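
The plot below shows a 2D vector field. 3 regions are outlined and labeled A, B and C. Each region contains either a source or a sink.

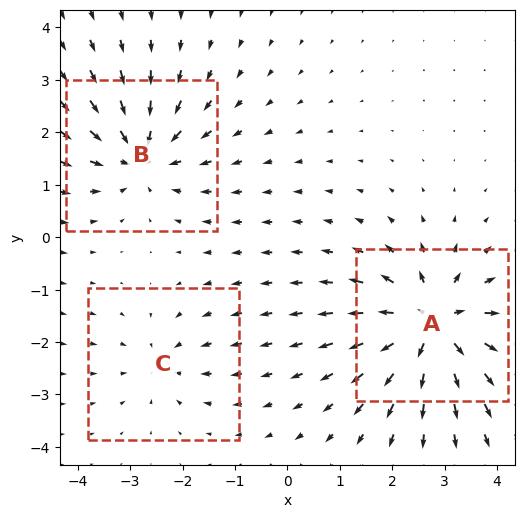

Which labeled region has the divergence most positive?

A

Divergence at each region's feature centre — A: about +5, B: about -4, C: about -2. Region A is most positive.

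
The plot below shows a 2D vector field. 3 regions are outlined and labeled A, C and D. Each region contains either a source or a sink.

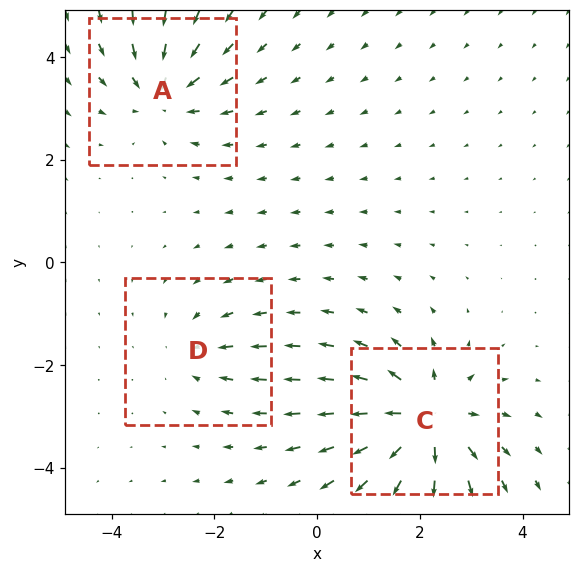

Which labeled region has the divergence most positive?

C

Divergence at each region's feature centre — A: about -4, C: about +5, D: about -2. Region C is most positive.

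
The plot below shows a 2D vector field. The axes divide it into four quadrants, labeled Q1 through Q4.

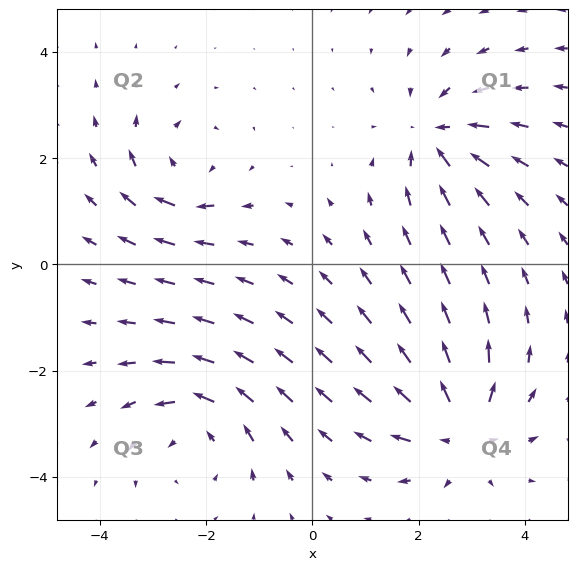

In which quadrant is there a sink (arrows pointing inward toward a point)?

The sink sits at approximately (2.3, 2.4), which lies in quadrant Q1. The divergence there is about -5, negative as expected for a sink.

Q1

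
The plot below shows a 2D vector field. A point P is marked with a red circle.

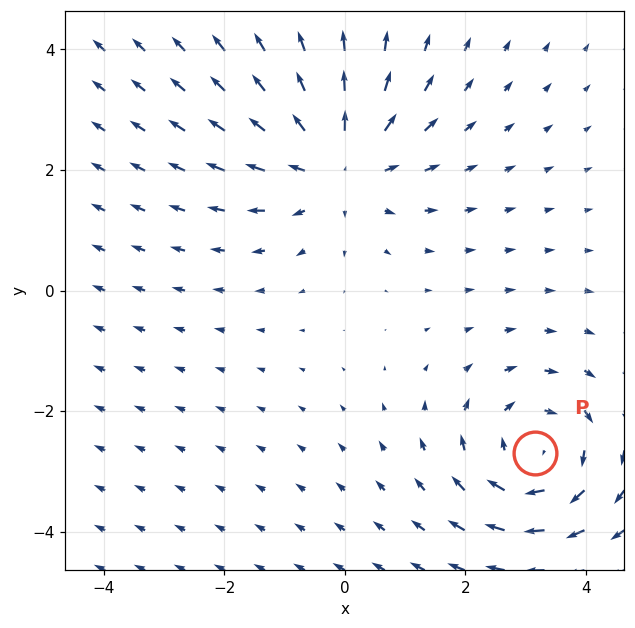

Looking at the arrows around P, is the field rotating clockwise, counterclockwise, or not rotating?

clockwise

Near P at (3.2, -2.7) the arrows circulate clockwise. The curl (z-component) there is about -4; negative curl means clockwise rotation.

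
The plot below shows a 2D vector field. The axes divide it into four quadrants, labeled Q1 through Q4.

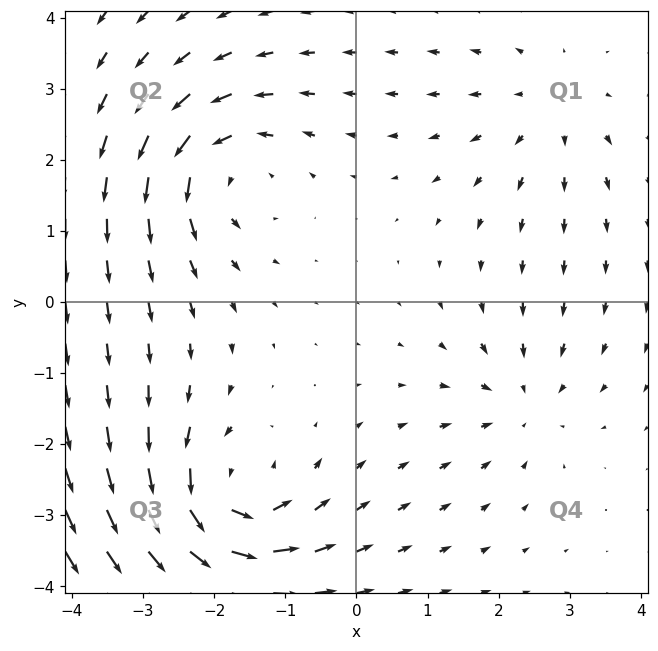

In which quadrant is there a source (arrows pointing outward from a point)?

Q1

The source sits at approximately (2.7, 2.7), which lies in quadrant Q1. The divergence there is about +2, positive as expected for a source.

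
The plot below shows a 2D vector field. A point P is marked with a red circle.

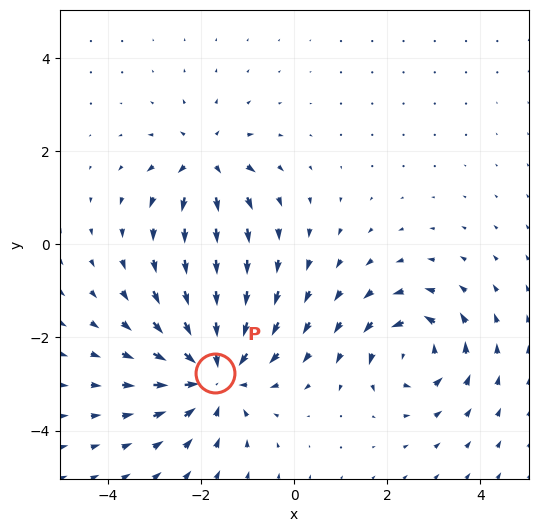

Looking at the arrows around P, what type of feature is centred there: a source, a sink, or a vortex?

sink

At P (-1.7, -2.8) the arrows converge inward. Divergence about -4, curl ≈0 — negative divergence with near-zero curl is a sink.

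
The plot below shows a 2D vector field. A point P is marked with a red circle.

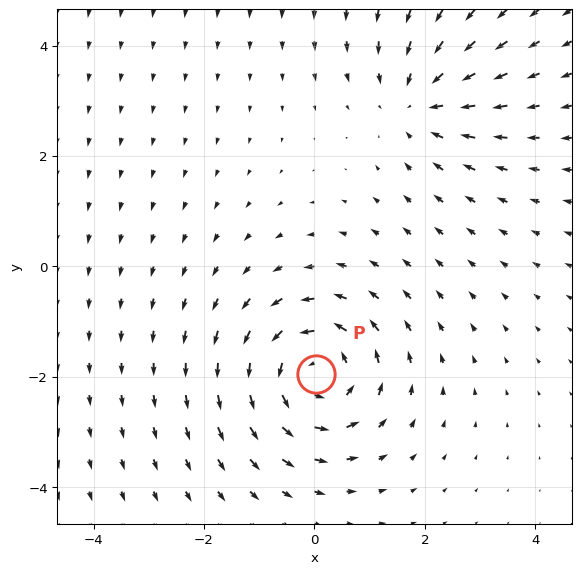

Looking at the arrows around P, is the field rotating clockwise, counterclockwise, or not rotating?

Near P at (0.0, -2.0) the arrows circulate counterclockwise. The curl (z-component) there is about +4; positive curl means counterclockwise rotation.

counterclockwise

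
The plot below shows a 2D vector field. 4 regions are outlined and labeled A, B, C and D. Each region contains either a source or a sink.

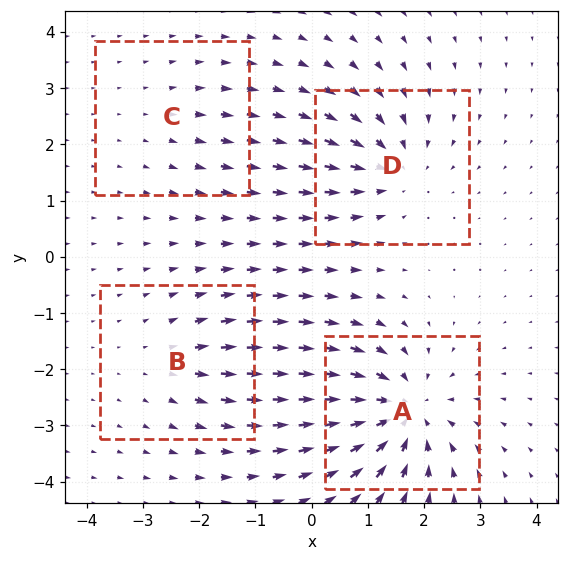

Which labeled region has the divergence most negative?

Divergence at each region's feature centre — A: about -7, B: about +3, C: about +2, D: about -5. Region A is most negative.

A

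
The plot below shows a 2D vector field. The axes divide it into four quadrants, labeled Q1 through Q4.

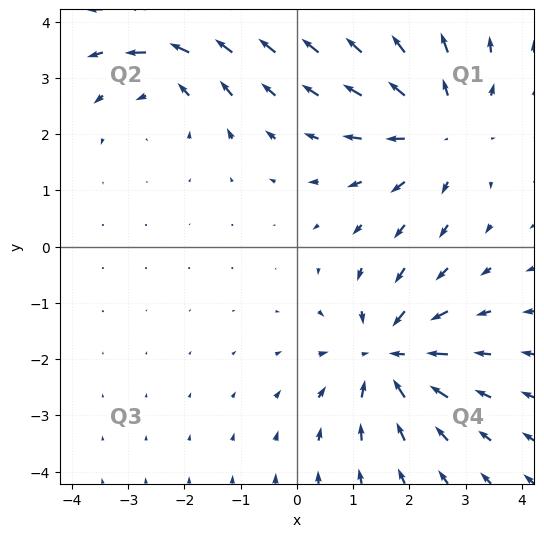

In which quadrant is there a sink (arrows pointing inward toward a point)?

Q4

The sink sits at approximately (1.6, -1.9), which lies in quadrant Q4. The divergence there is about -5, negative as expected for a sink.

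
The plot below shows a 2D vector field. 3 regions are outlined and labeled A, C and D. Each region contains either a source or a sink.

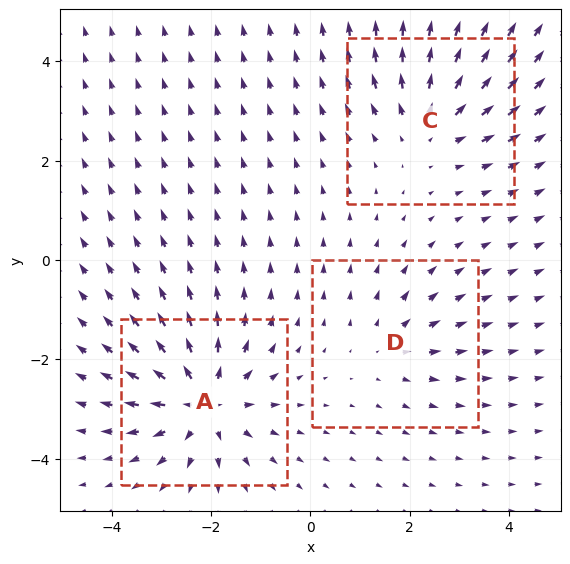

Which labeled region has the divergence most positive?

Divergence at each region's feature centre — A: about +5, C: about +3, D: about +2. Region A is most positive.

A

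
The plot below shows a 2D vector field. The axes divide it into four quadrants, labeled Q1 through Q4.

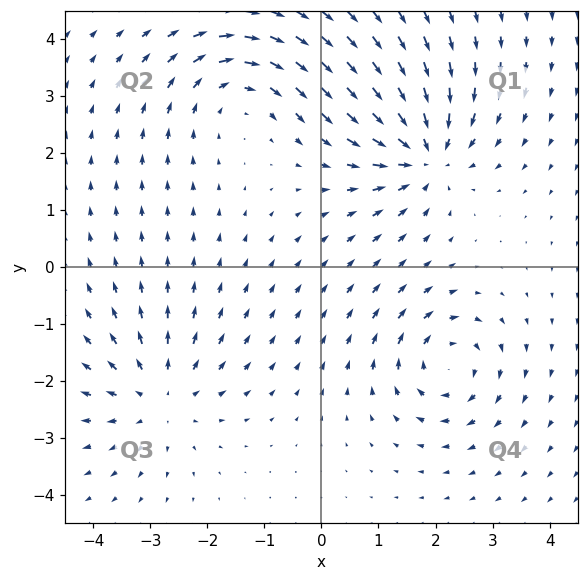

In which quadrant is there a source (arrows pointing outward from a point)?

The source sits at approximately (-2.8, -2.3), which lies in quadrant Q3. The divergence there is about +3, positive as expected for a source.

Q3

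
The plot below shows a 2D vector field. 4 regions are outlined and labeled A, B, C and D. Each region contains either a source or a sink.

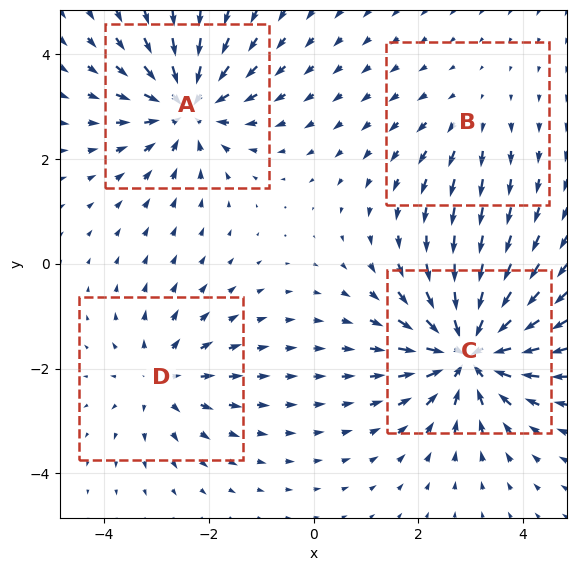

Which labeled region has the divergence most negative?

C

Divergence at each region's feature centre — A: about -6, B: about +2, C: about -8, D: about +4. Region C is most negative.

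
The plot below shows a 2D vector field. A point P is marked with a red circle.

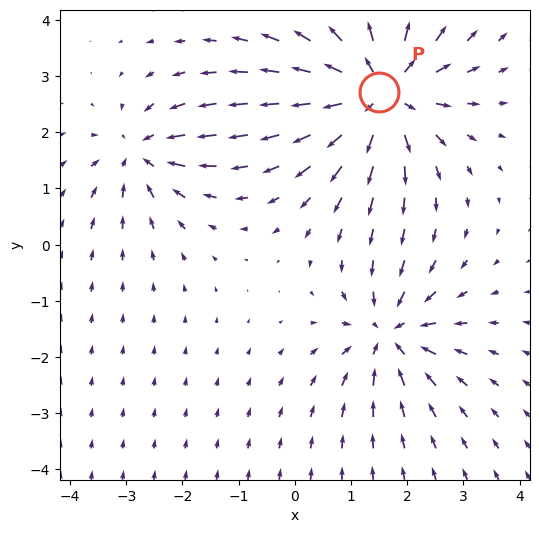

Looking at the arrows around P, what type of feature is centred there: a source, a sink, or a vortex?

source

At P (1.5, 2.7) the arrows spread outward. Divergence about +6, curl ≈0 — positive divergence with near-zero curl is a source.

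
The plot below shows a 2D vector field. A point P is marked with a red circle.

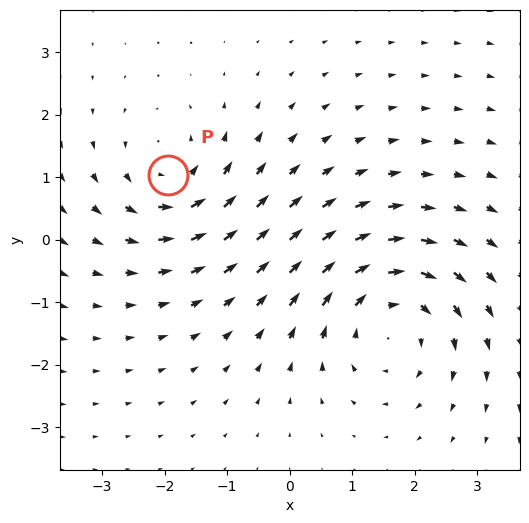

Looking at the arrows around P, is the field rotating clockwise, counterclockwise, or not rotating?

Near P at (-1.9, 1.0) the arrows circulate counterclockwise. The curl (z-component) there is about +3; positive curl means counterclockwise rotation.

counterclockwise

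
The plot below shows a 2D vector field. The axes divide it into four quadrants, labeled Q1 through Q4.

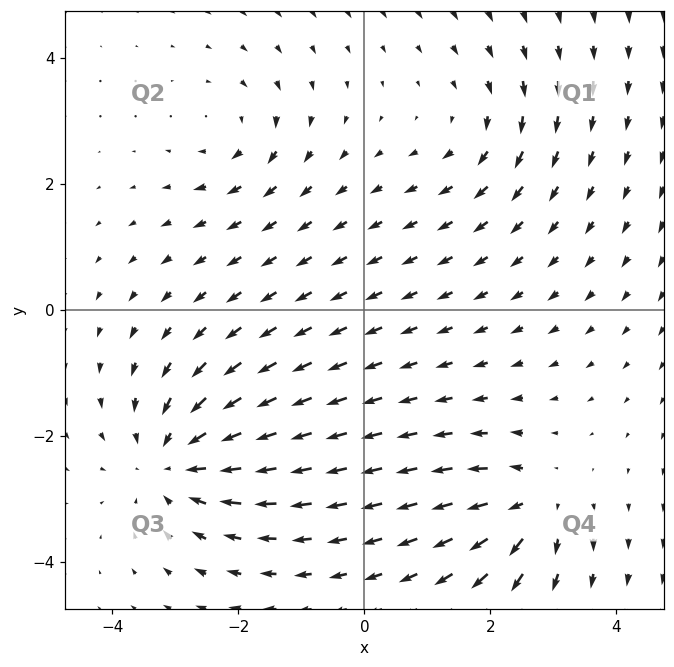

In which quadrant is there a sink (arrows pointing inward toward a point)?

Q3

The sink sits at approximately (-3.0, -2.4), which lies in quadrant Q3. The divergence there is about -4, negative as expected for a sink.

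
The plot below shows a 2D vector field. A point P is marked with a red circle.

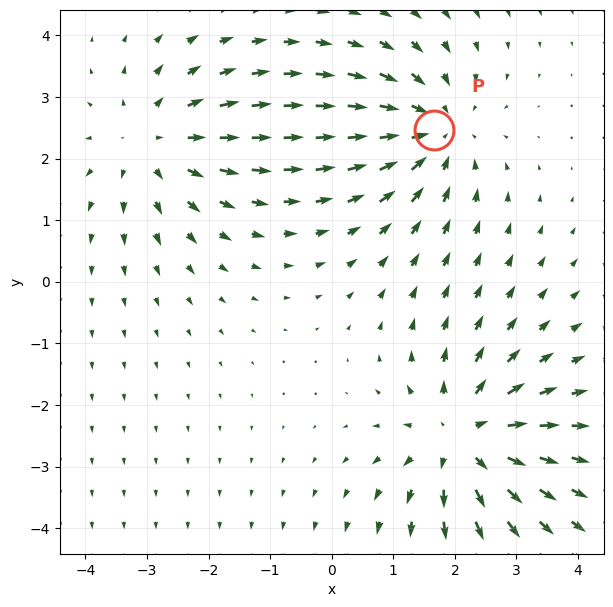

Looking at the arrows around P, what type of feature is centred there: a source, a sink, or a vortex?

sink

At P (1.7, 2.5) the arrows converge inward. Divergence about -4, curl ≈0 — negative divergence with near-zero curl is a sink.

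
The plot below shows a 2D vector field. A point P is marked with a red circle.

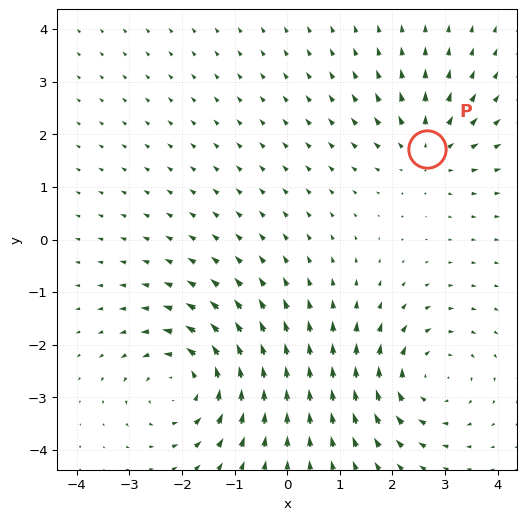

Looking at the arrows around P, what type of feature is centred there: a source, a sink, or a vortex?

source

At P (2.7, 1.7) the arrows spread outward. Divergence about +4, curl ≈0 — positive divergence with near-zero curl is a source.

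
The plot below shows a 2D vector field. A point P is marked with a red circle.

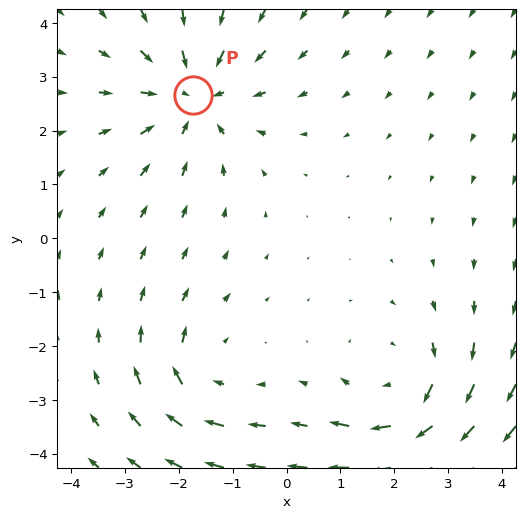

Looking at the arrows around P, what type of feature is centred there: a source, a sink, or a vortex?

At P (-1.7, 2.7) the arrows converge inward. Divergence about -5, curl ≈0 — negative divergence with near-zero curl is a sink.

sink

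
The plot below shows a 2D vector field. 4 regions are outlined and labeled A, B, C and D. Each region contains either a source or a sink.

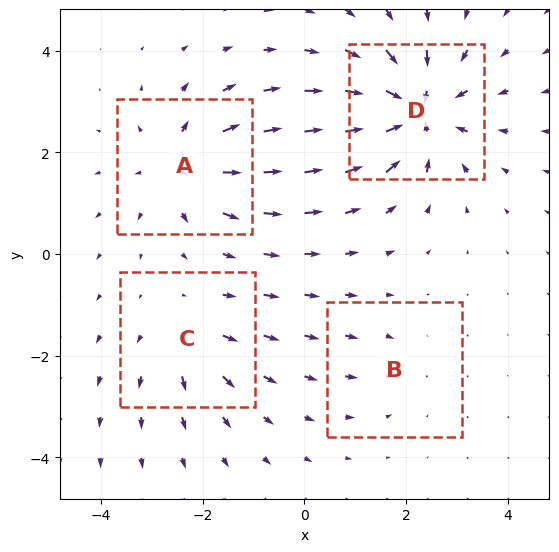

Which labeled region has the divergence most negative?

D

Divergence at each region's feature centre — A: about +5, B: about -2, C: about +3, D: about -7. Region D is most negative.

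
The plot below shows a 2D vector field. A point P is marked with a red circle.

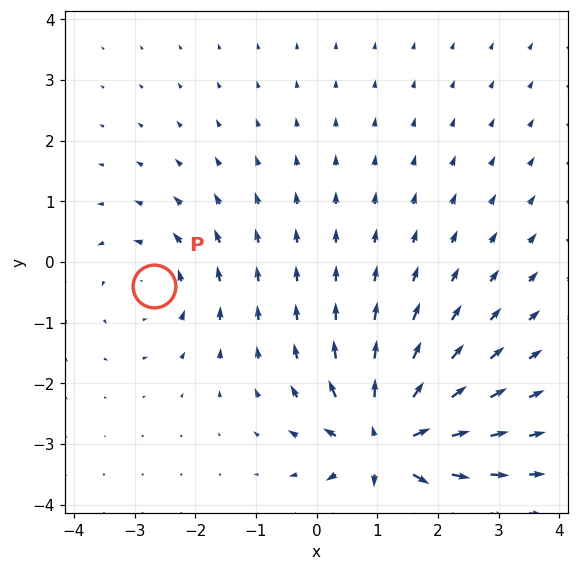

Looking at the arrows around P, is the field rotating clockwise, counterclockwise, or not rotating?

counterclockwise

Near P at (-2.7, -0.4) the arrows circulate counterclockwise. The curl (z-component) there is about +3; positive curl means counterclockwise rotation.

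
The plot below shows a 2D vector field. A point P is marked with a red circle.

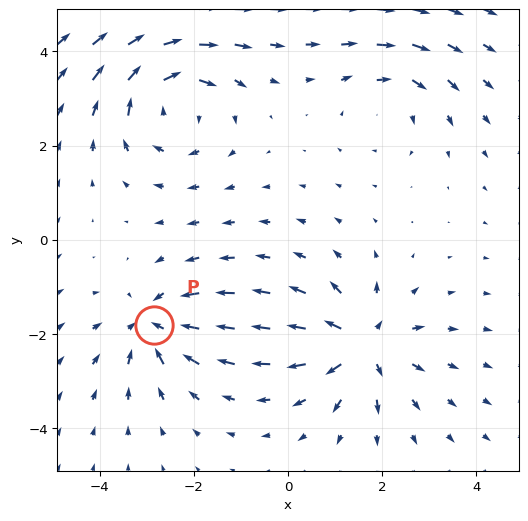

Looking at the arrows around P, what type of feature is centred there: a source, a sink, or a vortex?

At P (-2.8, -1.8) the arrows converge inward. Divergence about -5, curl ≈0 — negative divergence with near-zero curl is a sink.

sink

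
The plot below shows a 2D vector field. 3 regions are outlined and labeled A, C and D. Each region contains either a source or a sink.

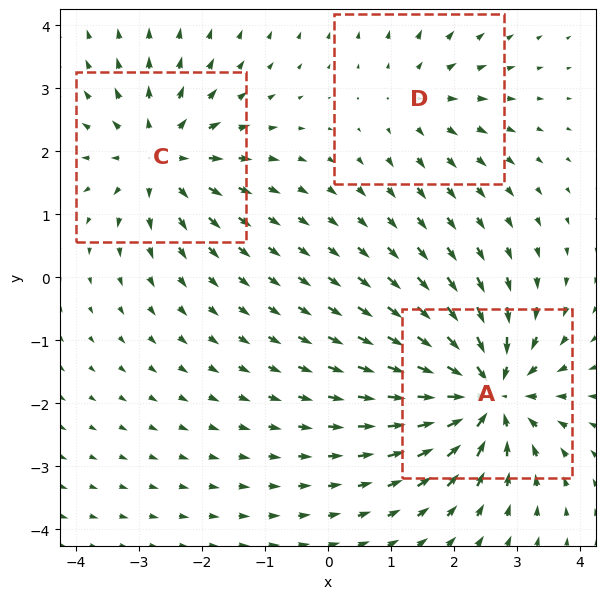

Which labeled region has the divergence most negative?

A

Divergence at each region's feature centre — A: about -5, C: about +4, D: about +2. Region A is most negative.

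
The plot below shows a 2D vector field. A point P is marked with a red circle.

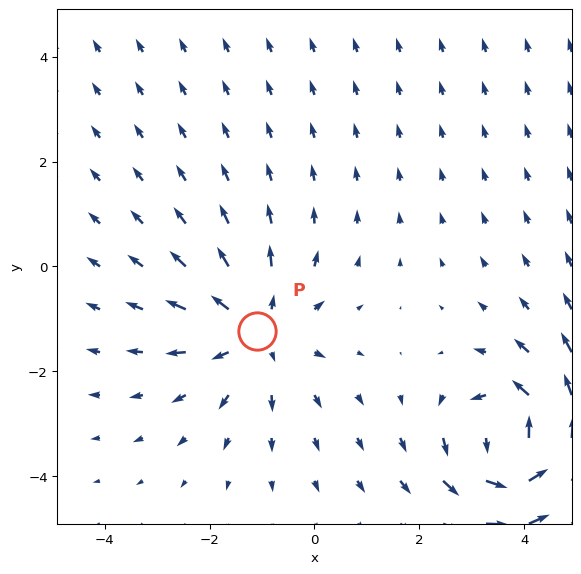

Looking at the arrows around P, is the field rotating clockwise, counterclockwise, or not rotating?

Near P at (-1.1, -1.2) the arrows show no circulation. The curl there is ≈0.

not rotating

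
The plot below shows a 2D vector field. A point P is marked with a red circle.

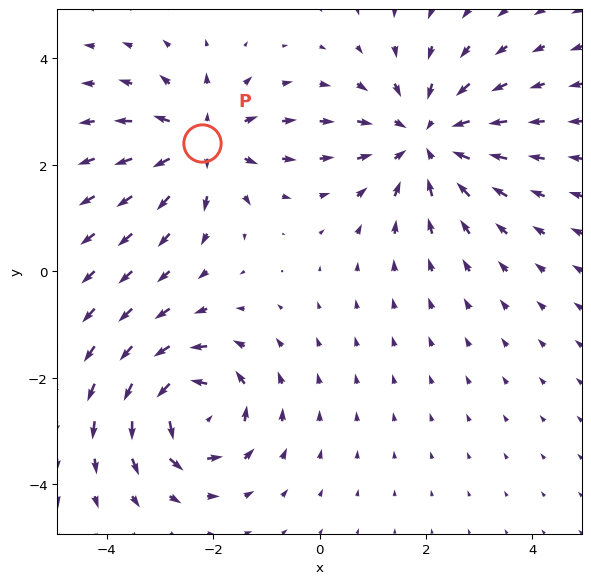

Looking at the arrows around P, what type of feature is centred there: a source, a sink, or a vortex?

source

At P (-2.2, 2.4) the arrows spread outward. Divergence about +3, curl ≈0 — positive divergence with near-zero curl is a source.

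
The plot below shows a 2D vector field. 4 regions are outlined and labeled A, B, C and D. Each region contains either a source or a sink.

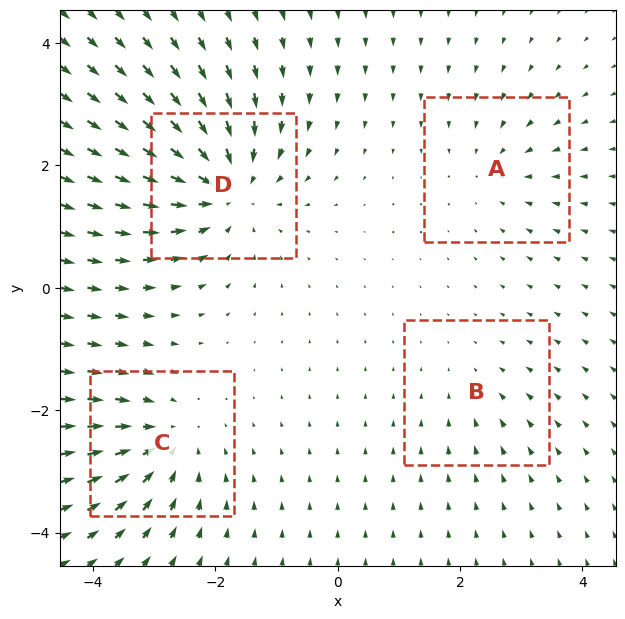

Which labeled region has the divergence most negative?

D

Divergence at each region's feature centre — A: about -3, B: about -2, C: about -5, D: about -7. Region D is most negative.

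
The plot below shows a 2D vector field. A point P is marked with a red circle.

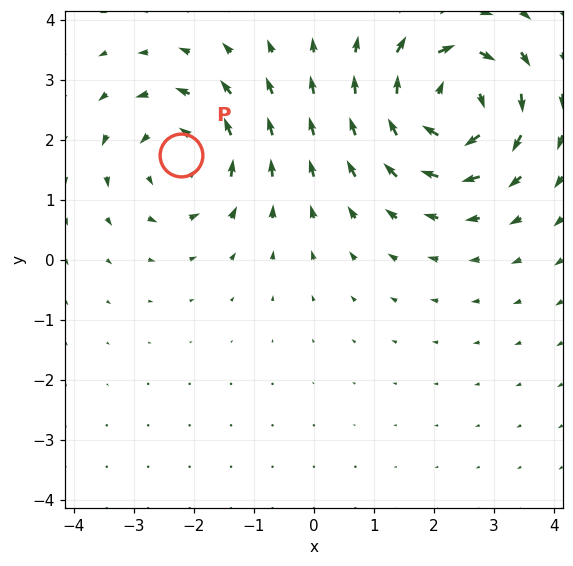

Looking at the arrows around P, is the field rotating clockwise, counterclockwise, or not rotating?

counterclockwise

Near P at (-2.2, 1.7) the arrows circulate counterclockwise. The curl (z-component) there is about +4; positive curl means counterclockwise rotation.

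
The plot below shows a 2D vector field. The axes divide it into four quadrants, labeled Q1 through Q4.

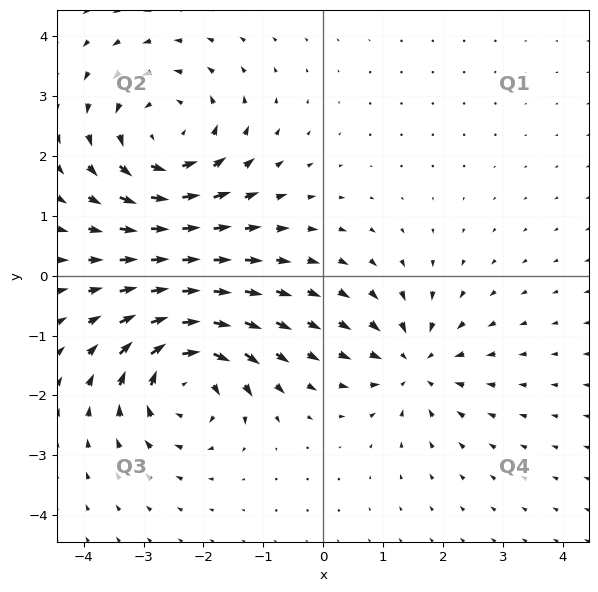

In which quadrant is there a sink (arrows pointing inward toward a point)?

Q4

The sink sits at approximately (1.5, -1.5), which lies in quadrant Q4. The divergence there is about -3, negative as expected for a sink.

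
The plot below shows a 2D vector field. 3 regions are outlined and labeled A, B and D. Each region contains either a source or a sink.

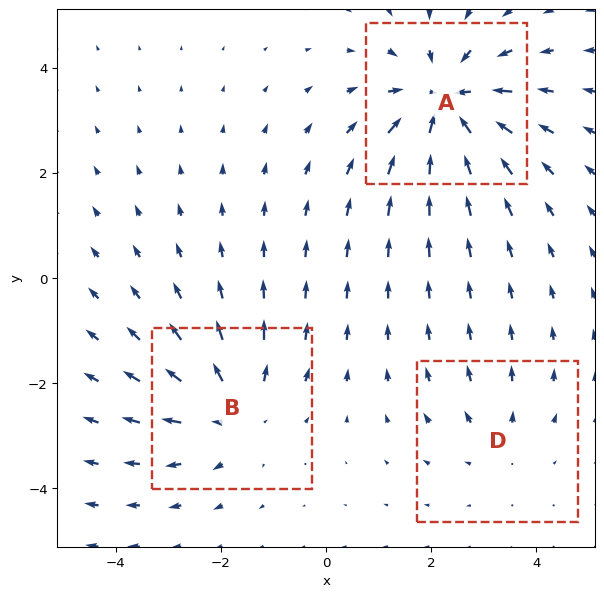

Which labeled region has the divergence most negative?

Divergence at each region's feature centre — A: about -5, B: about +3, D: about +2. Region A is most negative.

A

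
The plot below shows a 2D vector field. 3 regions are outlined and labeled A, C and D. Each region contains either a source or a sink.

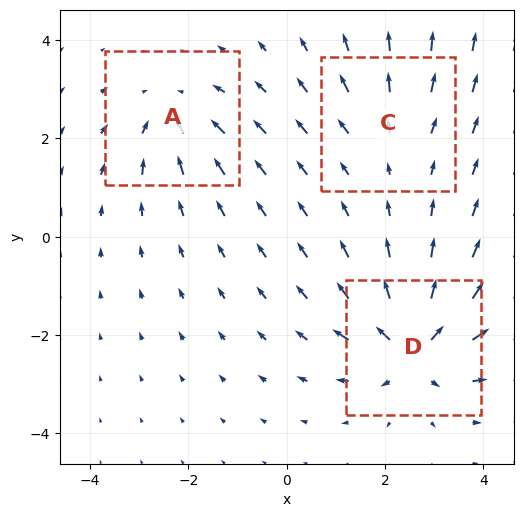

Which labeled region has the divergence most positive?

Divergence at each region's feature centre — A: about -4, C: about +2, D: about +6. Region D is most positive.

D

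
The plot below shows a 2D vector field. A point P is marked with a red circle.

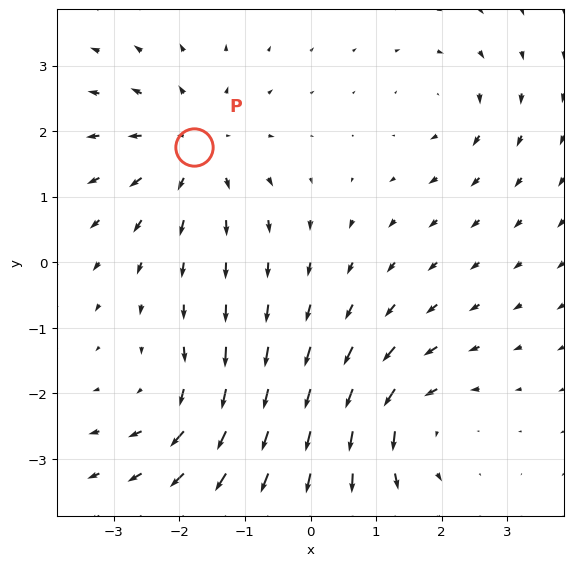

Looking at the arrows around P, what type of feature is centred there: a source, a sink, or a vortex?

At P (-1.8, 1.8) the arrows spread outward. Divergence about +5, curl ≈0 — positive divergence with near-zero curl is a source.

source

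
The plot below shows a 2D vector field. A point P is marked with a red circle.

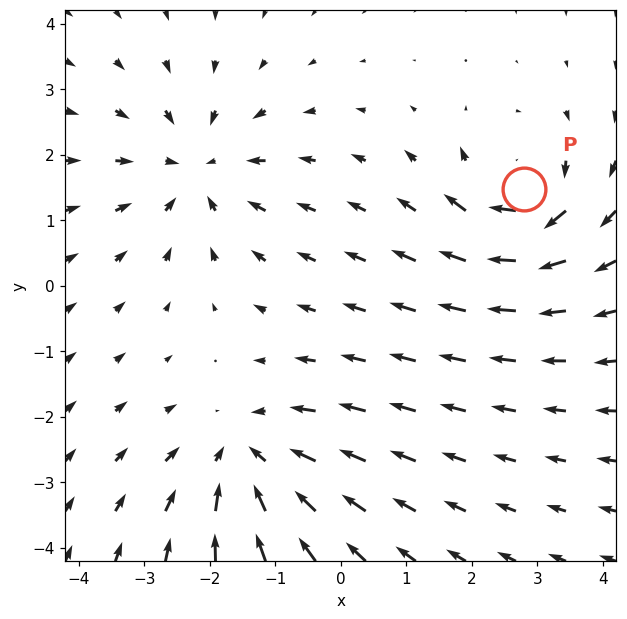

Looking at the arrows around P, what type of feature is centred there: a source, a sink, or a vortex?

vortex

At P (2.8, 1.5) the arrows circulate clockwise. Divergence ≈0, curl about -6 — near-zero divergence with nonzero curl is a vortex.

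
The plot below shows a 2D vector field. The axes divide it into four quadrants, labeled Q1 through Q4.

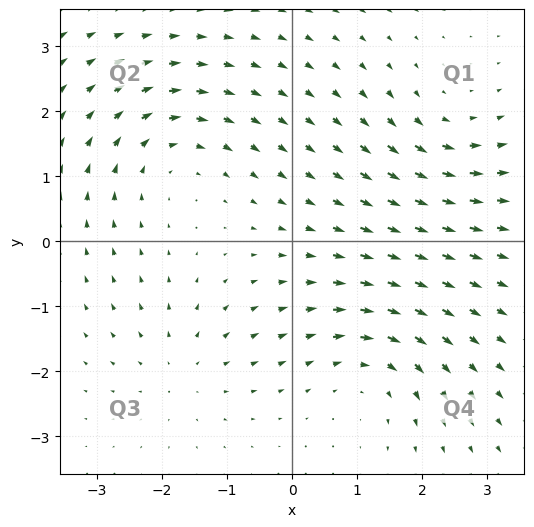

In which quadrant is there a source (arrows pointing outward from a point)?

The source sits at approximately (-1.7, -2.0), which lies in quadrant Q3. The divergence there is about +2, positive as expected for a source.

Q3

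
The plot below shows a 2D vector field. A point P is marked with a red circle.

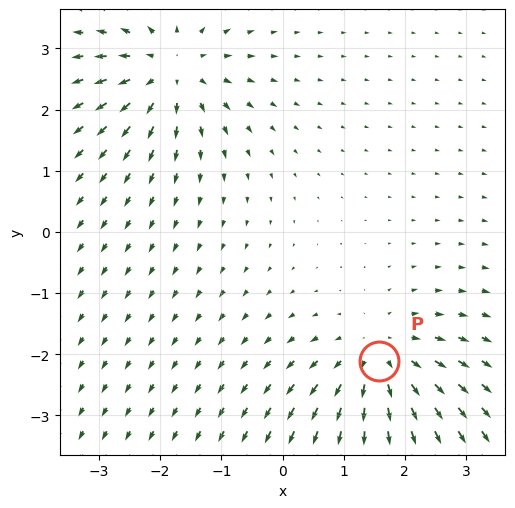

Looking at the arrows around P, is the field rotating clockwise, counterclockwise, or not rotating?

Near P at (1.6, -2.1) the arrows show no circulation. The curl there is ≈0.

not rotating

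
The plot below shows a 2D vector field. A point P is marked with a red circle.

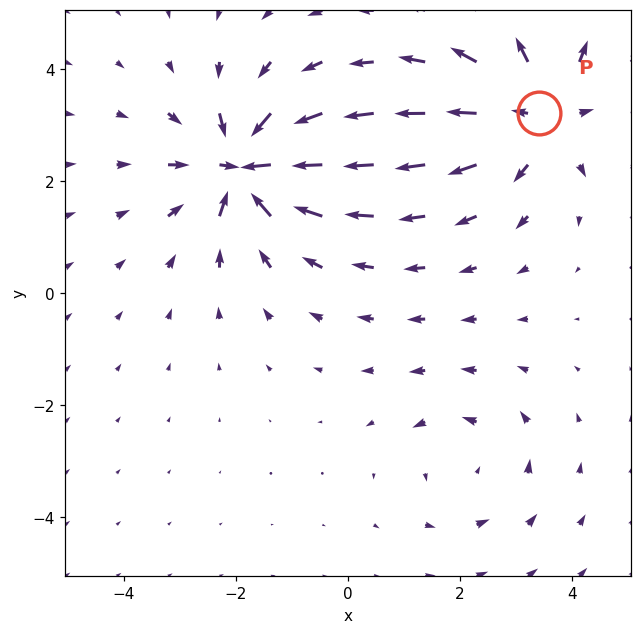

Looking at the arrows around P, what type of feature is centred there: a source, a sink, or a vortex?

source

At P (3.4, 3.2) the arrows spread outward. Divergence about +4, curl ≈0 — positive divergence with near-zero curl is a source.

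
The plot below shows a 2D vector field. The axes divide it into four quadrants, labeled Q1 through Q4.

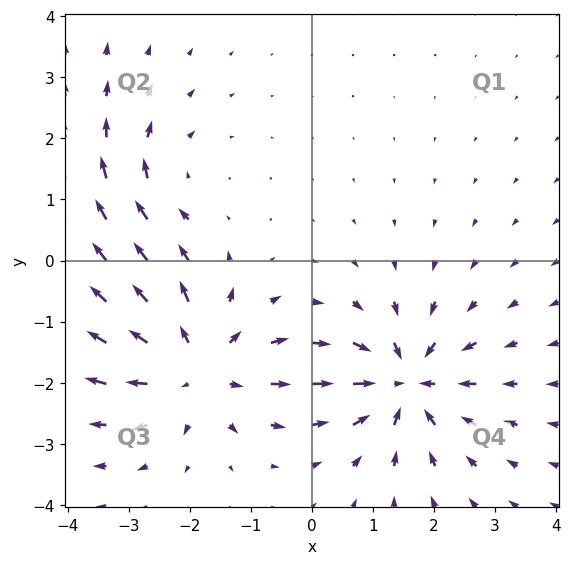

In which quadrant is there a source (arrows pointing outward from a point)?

The source sits at approximately (-1.9, -1.7), which lies in quadrant Q3. The divergence there is about +5, positive as expected for a source.

Q3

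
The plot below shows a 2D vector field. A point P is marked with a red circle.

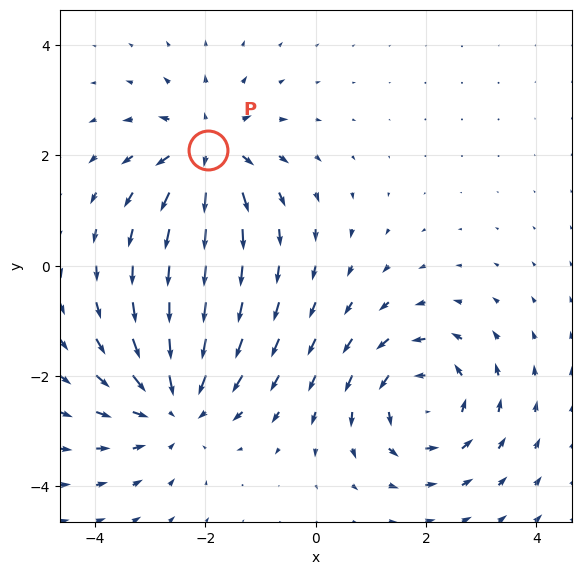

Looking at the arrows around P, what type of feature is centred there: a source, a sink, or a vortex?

source

At P (-2.0, 2.1) the arrows spread outward. Divergence about +5, curl ≈0 — positive divergence with near-zero curl is a source.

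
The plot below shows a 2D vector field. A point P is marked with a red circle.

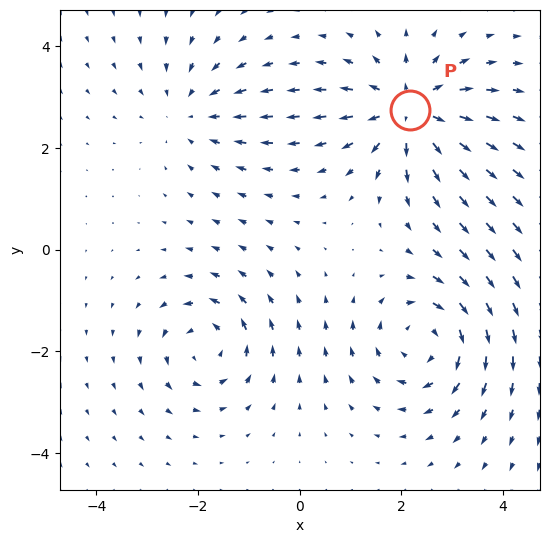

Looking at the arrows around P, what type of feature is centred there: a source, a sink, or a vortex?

source

At P (2.2, 2.7) the arrows spread outward. Divergence about +5, curl ≈0 — positive divergence with near-zero curl is a source.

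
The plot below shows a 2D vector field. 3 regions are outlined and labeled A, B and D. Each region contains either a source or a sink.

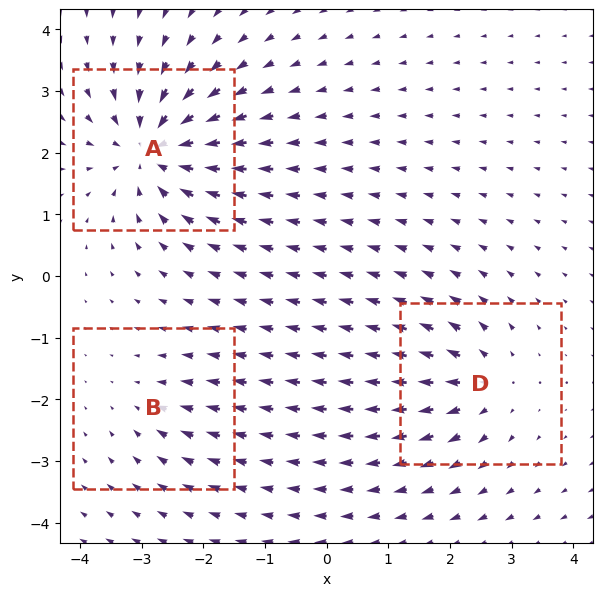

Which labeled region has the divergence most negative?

Divergence at each region's feature centre — A: about -6, B: about -2, D: about +4. Region A is most negative.

A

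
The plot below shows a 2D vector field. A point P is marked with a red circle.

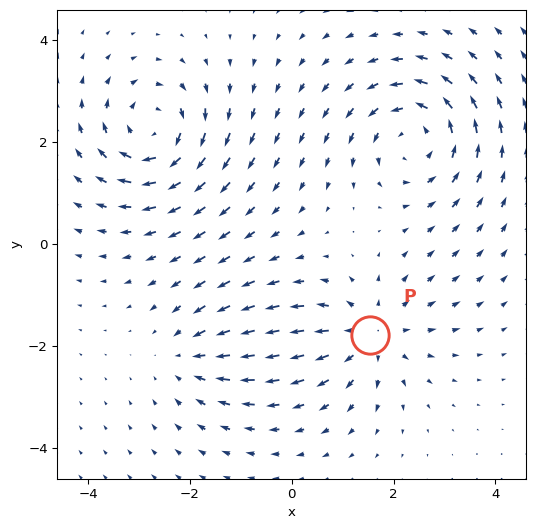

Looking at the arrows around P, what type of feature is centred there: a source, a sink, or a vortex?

At P (1.5, -1.8) the arrows spread outward. Divergence about +4, curl ≈0 — positive divergence with near-zero curl is a source.

source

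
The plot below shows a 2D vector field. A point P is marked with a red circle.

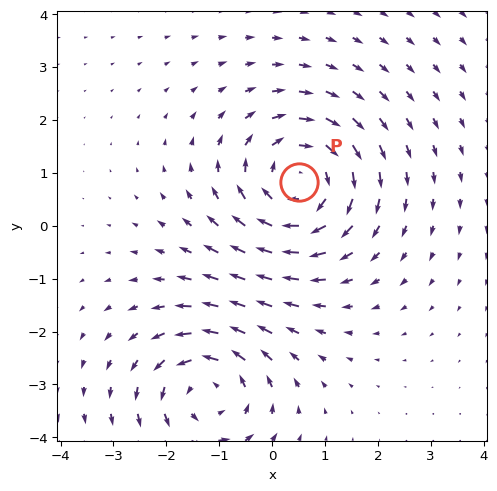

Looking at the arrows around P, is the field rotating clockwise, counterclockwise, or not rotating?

Near P at (0.5, 0.8) the arrows circulate clockwise. The curl (z-component) there is about -4; negative curl means clockwise rotation.

clockwise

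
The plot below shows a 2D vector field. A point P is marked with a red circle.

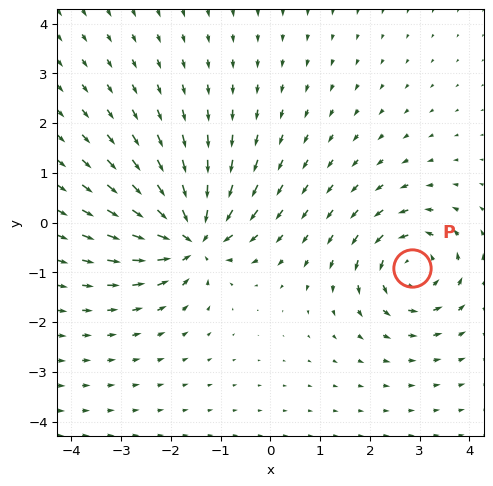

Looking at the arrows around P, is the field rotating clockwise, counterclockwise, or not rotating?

counterclockwise

Near P at (2.9, -0.9) the arrows circulate counterclockwise. The curl (z-component) there is about +5; positive curl means counterclockwise rotation.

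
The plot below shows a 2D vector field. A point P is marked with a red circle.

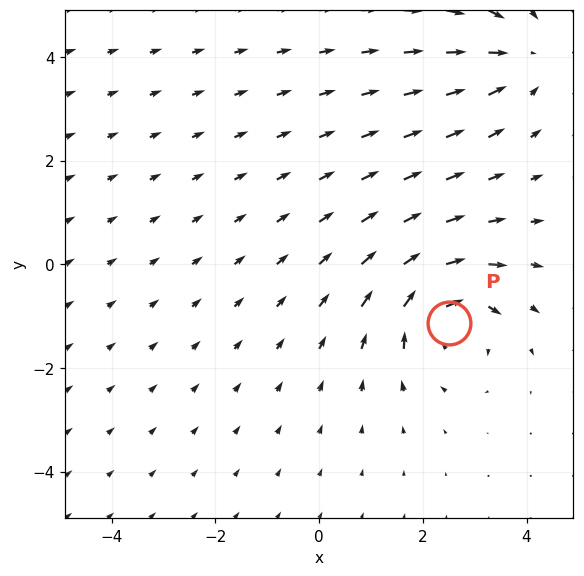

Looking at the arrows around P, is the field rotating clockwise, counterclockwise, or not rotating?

Near P at (2.5, -1.1) the arrows circulate clockwise. The curl (z-component) there is about -6; negative curl means clockwise rotation.

clockwise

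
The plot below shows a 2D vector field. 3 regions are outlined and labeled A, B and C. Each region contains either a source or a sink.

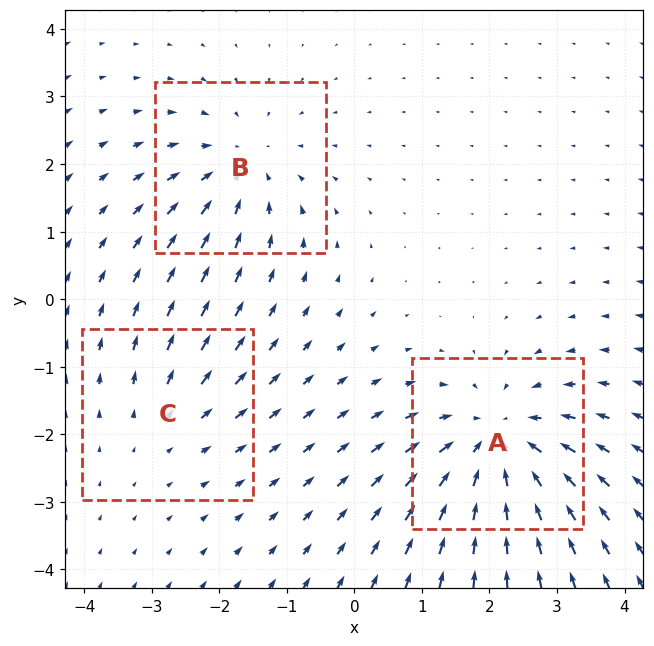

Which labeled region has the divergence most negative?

A

Divergence at each region's feature centre — A: about -5, B: about -3, C: about +2. Region A is most negative.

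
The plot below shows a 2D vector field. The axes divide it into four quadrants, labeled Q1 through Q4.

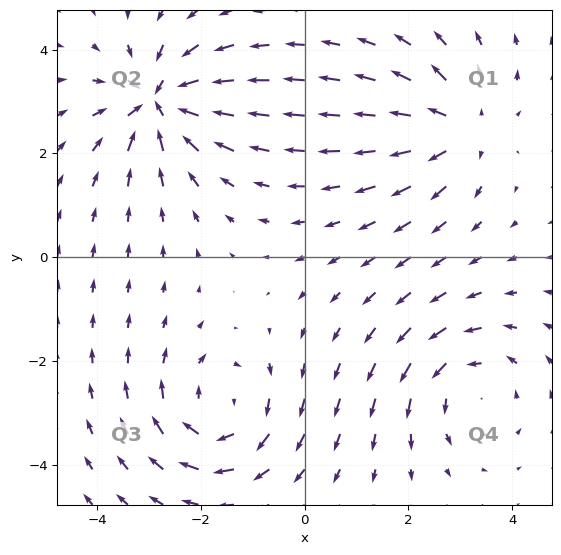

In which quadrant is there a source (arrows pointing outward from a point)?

The source sits at approximately (3.0, 2.5), which lies in quadrant Q1. The divergence there is about +3, positive as expected for a source.

Q1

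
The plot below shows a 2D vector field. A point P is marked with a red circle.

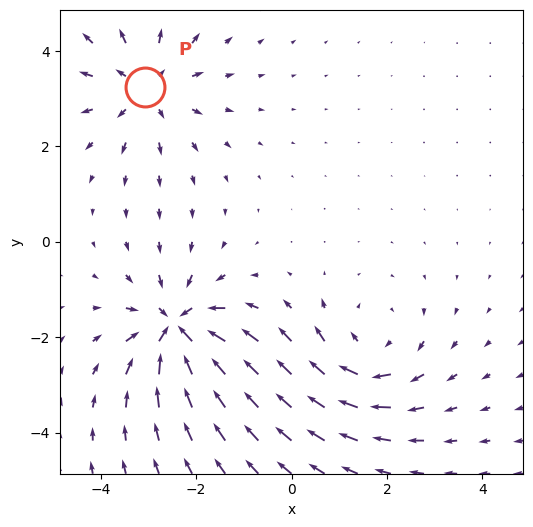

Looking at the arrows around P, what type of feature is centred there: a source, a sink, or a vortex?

At P (-3.1, 3.2) the arrows spread outward. Divergence about +4, curl ≈0 — positive divergence with near-zero curl is a source.

source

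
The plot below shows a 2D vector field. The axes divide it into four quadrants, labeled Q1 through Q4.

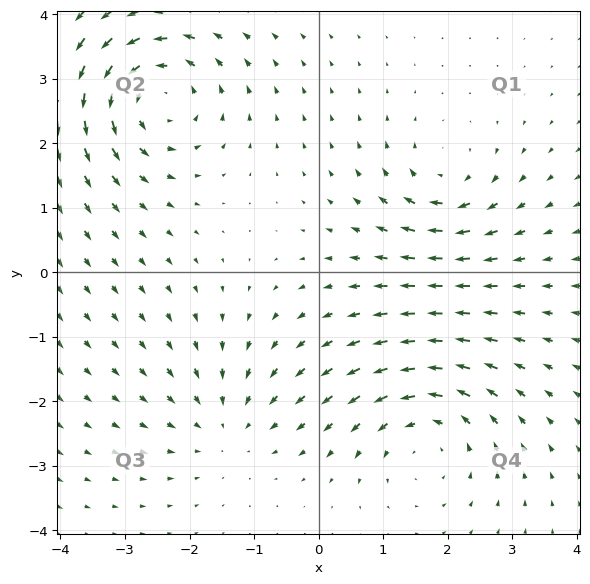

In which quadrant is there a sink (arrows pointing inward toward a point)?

Q3

The sink sits at approximately (-1.4, -2.3), which lies in quadrant Q3. The divergence there is about -3, negative as expected for a sink.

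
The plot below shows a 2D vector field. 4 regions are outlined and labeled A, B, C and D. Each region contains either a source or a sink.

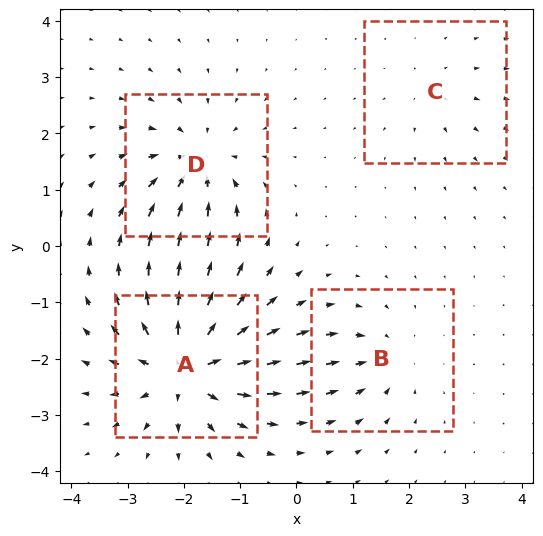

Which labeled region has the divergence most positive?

A

Divergence at each region's feature centre — A: about +8, B: about -4, C: about +2, D: about -6. Region A is most positive.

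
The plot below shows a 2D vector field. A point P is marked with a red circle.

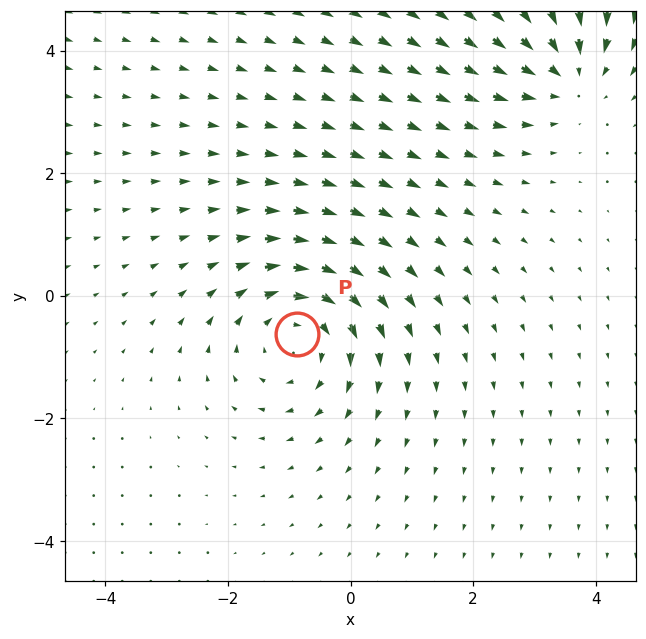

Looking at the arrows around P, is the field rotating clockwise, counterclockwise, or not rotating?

clockwise

Near P at (-0.9, -0.6) the arrows circulate clockwise. The curl (z-component) there is about -4; negative curl means clockwise rotation.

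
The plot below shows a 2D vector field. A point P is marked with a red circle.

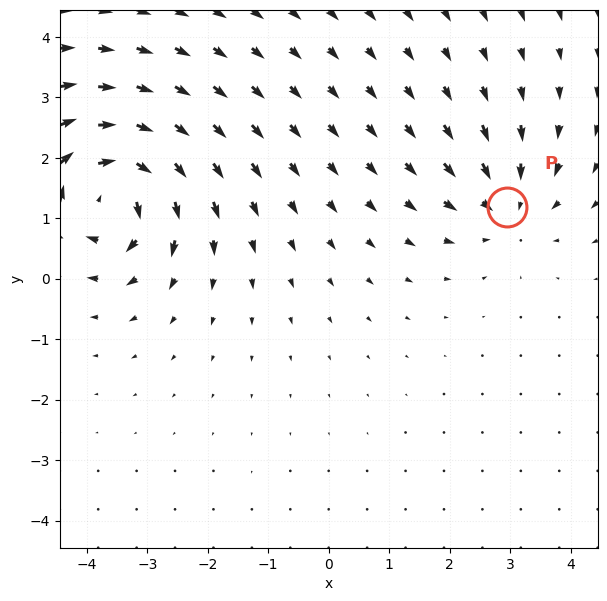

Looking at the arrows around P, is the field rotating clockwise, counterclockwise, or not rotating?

Near P at (2.9, 1.2) the arrows show no circulation. The curl there is ≈0.

not rotating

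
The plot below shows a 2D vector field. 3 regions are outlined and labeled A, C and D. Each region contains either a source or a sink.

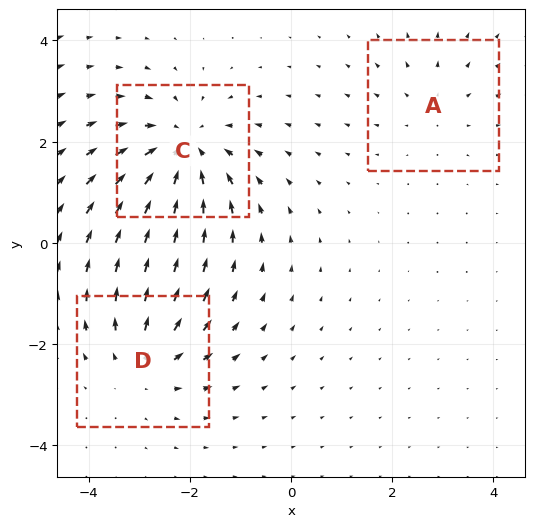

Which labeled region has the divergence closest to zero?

A

Divergence at each region's feature centre — A: about +2, C: about -4, D: about +3. Region A is closest to zero.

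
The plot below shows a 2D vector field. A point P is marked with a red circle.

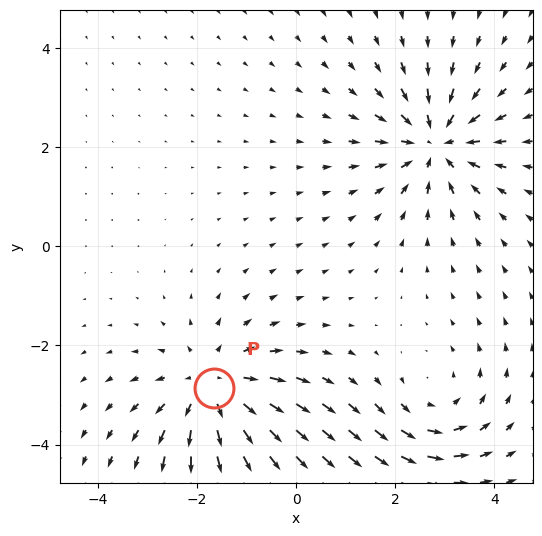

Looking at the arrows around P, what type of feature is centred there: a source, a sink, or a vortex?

source

At P (-1.7, -2.9) the arrows spread outward. Divergence about +4, curl ≈0 — positive divergence with near-zero curl is a source.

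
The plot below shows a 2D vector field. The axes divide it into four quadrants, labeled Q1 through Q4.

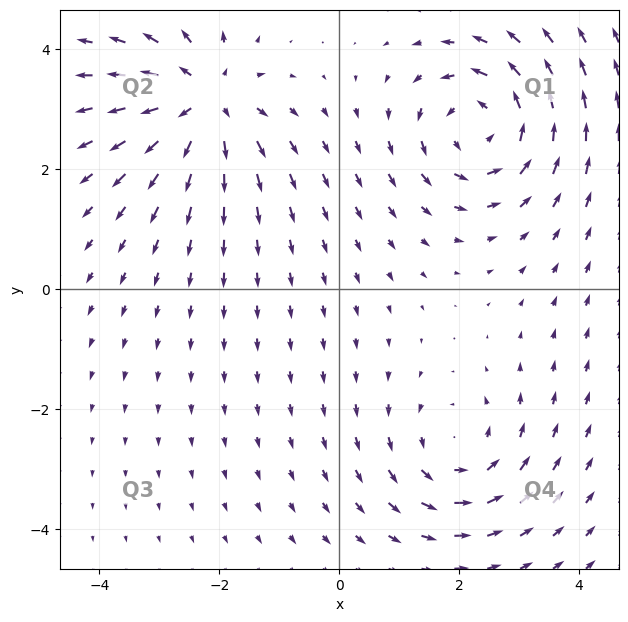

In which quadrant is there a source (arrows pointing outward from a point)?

The source sits at approximately (-2.2, 3.1), which lies in quadrant Q2. The divergence there is about +5, positive as expected for a source.

Q2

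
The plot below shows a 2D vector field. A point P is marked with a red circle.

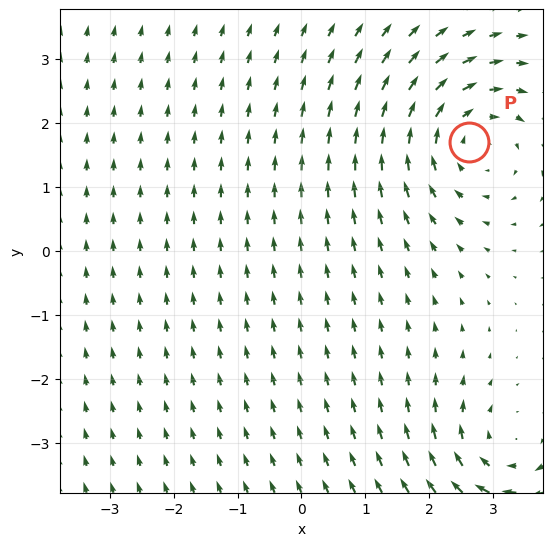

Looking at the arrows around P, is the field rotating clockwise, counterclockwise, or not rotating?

Near P at (2.6, 1.7) the arrows circulate clockwise. The curl (z-component) there is about -3; negative curl means clockwise rotation.

clockwise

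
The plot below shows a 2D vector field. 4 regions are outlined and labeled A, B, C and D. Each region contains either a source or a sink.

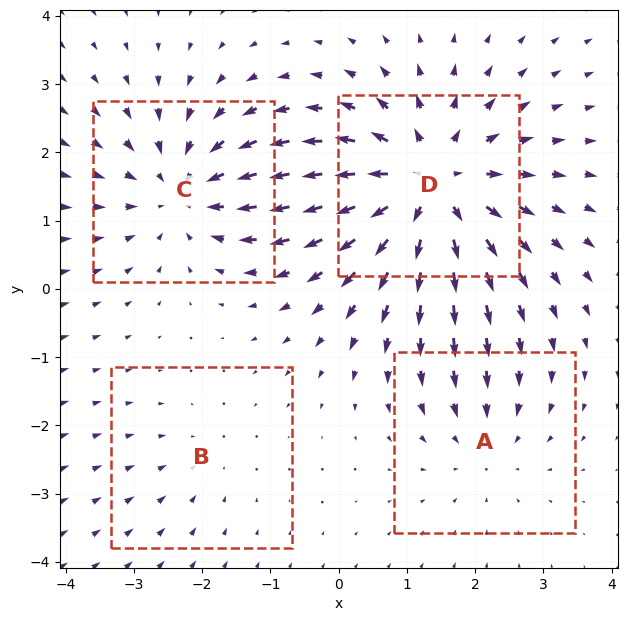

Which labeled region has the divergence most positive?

D

Divergence at each region's feature centre — A: about -3, B: about -2, C: about -4, D: about +6. Region D is most positive.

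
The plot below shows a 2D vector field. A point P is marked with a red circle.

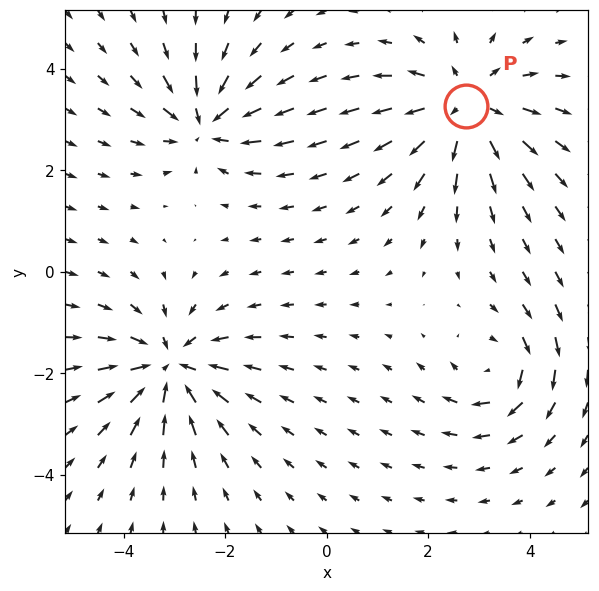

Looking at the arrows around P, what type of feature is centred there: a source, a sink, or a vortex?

At P (2.7, 3.3) the arrows spread outward. Divergence about +4, curl ≈0 — positive divergence with near-zero curl is a source.

source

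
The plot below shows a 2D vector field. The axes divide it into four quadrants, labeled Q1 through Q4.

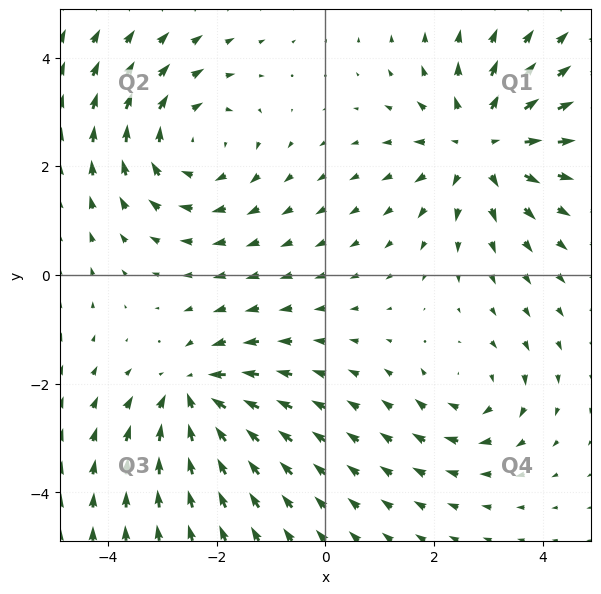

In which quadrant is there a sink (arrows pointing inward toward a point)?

Q3

The sink sits at approximately (-2.4, -2.2), which lies in quadrant Q3. The divergence there is about -5, negative as expected for a sink.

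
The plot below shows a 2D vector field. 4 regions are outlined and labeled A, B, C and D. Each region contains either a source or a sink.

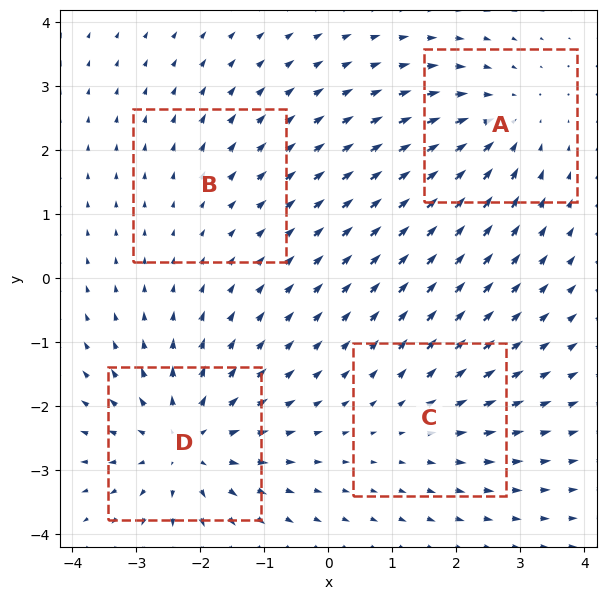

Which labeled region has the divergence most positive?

Divergence at each region's feature centre — A: about -4, B: about +2, C: about +3, D: about +6. Region D is most positive.

D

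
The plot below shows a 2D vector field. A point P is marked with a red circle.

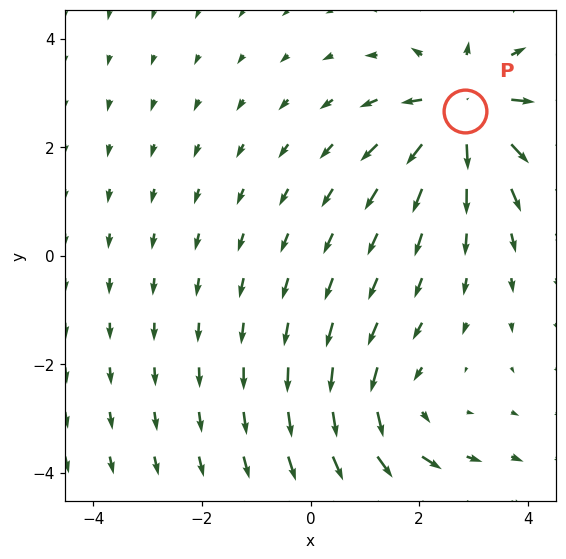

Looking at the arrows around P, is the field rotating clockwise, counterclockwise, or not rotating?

not rotating

Near P at (2.8, 2.7) the arrows show no circulation. The curl there is ≈0.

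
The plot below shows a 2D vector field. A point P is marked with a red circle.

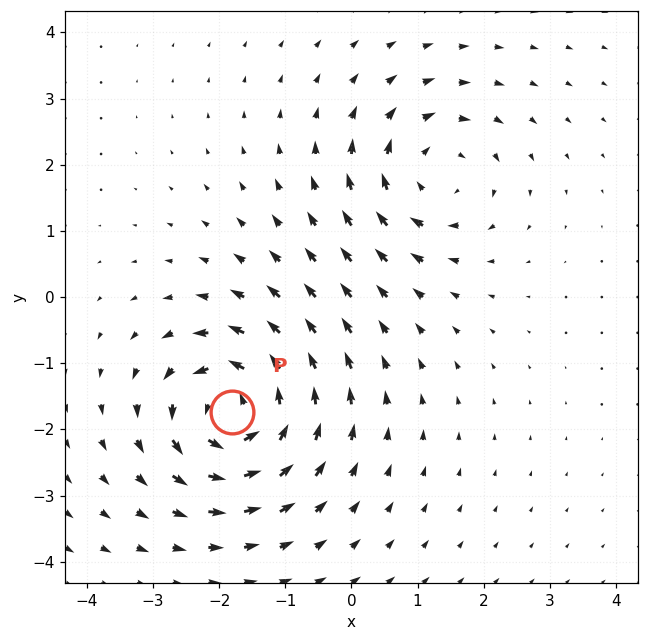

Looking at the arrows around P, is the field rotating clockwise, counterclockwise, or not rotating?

counterclockwise

Near P at (-1.8, -1.7) the arrows circulate counterclockwise. The curl (z-component) there is about +7; positive curl means counterclockwise rotation.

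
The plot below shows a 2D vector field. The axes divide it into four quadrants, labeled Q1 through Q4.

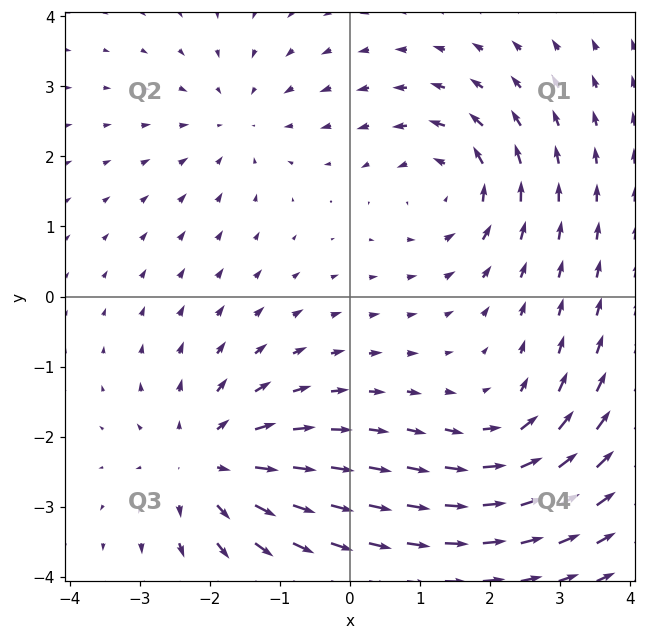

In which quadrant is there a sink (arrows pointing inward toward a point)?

The sink sits at approximately (-1.6, 2.5), which lies in quadrant Q2. The divergence there is about -2, negative as expected for a sink.

Q2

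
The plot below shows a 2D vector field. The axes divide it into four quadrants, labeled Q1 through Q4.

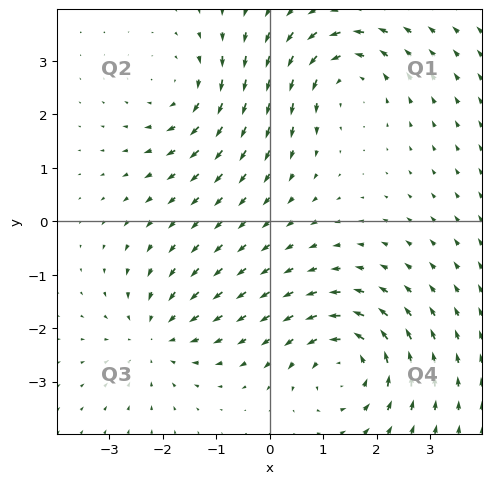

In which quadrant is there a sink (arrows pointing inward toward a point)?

Q3

The sink sits at approximately (-2.1, -2.1), which lies in quadrant Q3. The divergence there is about -3, negative as expected for a sink.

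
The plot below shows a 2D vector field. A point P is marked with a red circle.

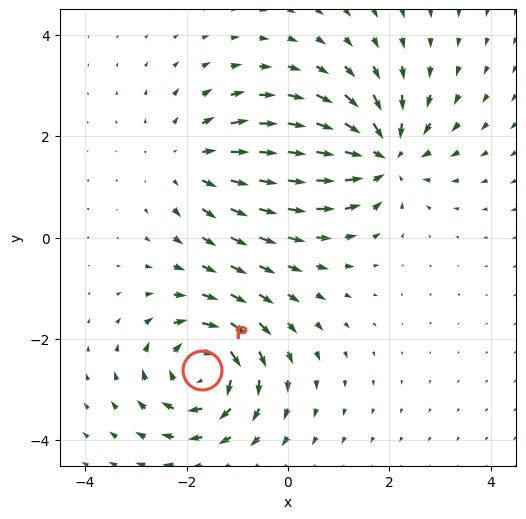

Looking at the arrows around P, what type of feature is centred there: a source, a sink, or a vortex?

vortex

At P (-1.7, -2.6) the arrows circulate clockwise. Divergence ≈0, curl about -5 — near-zero divergence with nonzero curl is a vortex.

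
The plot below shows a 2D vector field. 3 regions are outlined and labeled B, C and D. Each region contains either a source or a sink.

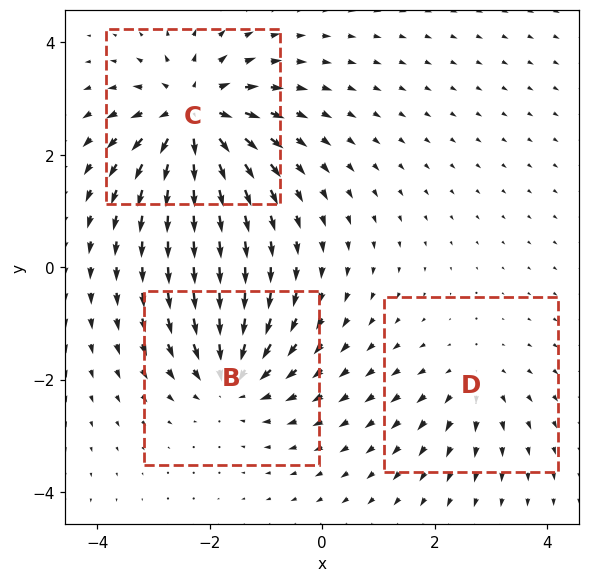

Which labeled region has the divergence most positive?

Divergence at each region's feature centre — B: about -4, C: about +6, D: about +2. Region C is most positive.

C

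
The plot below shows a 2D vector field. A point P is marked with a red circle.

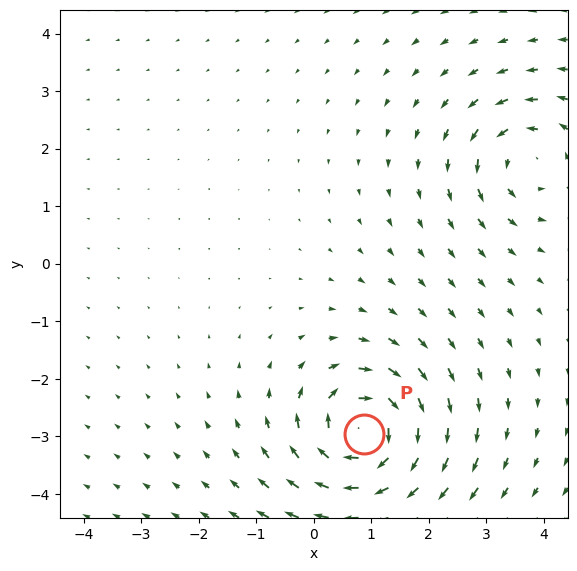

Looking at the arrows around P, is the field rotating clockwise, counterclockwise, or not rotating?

clockwise

Near P at (0.9, -3.0) the arrows circulate clockwise. The curl (z-component) there is about -7; negative curl means clockwise rotation.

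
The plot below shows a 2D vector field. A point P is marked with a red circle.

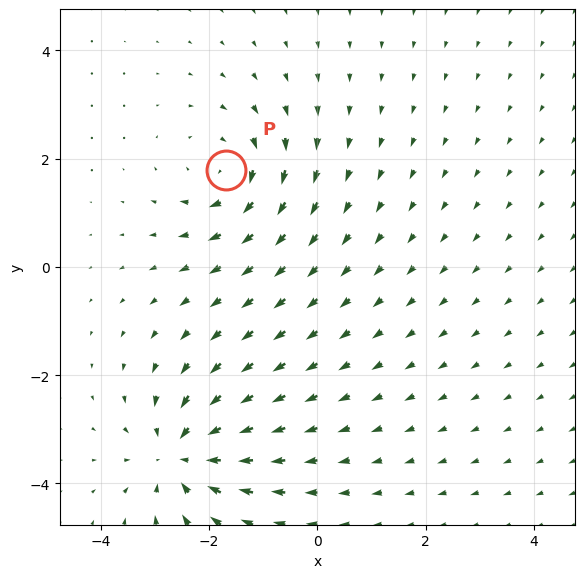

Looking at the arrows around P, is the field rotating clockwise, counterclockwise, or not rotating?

Near P at (-1.7, 1.8) the arrows circulate clockwise. The curl (z-component) there is about -4; negative curl means clockwise rotation.

clockwise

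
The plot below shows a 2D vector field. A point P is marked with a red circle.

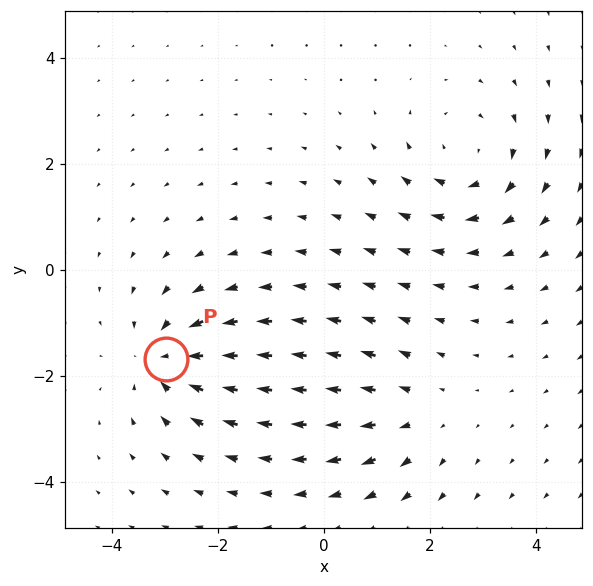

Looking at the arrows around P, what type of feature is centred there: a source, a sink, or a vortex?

At P (-3.0, -1.7) the arrows converge inward. Divergence about -5, curl ≈0 — negative divergence with near-zero curl is a sink.

sink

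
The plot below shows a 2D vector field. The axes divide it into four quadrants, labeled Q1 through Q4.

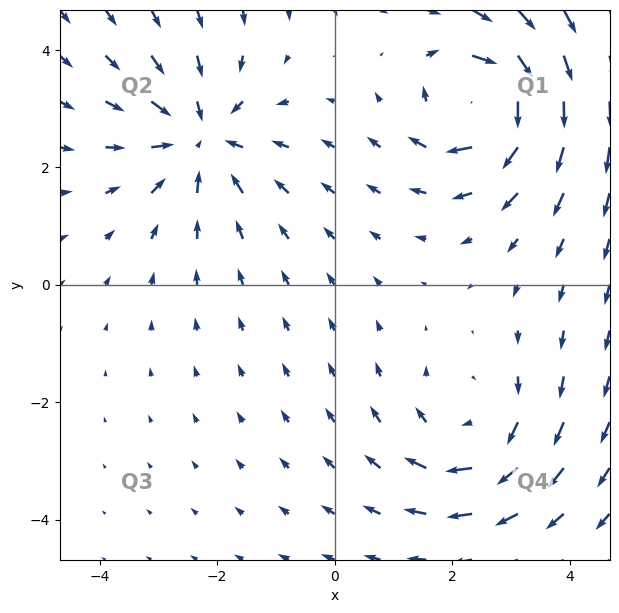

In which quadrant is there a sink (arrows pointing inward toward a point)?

Q2

The sink sits at approximately (-2.3, 2.5), which lies in quadrant Q2. The divergence there is about -4, negative as expected for a sink.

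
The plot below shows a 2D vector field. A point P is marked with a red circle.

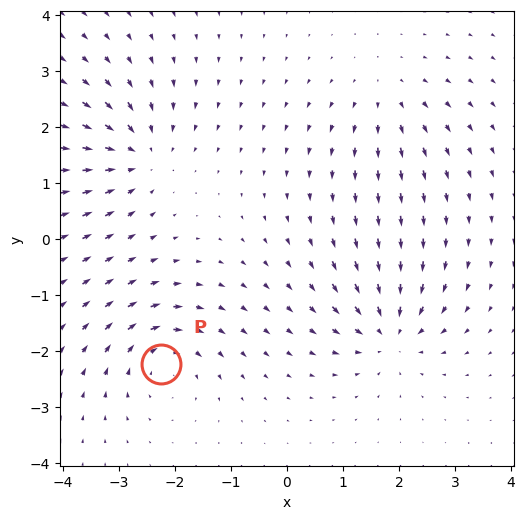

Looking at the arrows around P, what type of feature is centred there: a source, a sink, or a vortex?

vortex

At P (-2.2, -2.2) the arrows circulate clockwise. Divergence ≈0, curl about -6 — near-zero divergence with nonzero curl is a vortex.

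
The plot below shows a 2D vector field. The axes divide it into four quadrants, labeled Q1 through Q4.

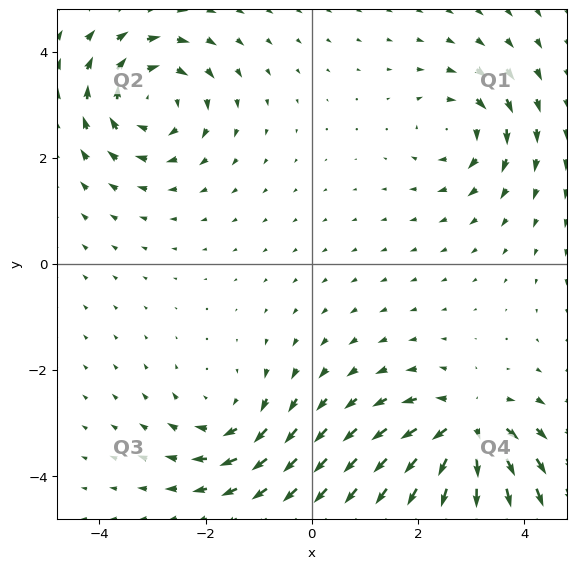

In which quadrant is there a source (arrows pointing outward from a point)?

The source sits at approximately (2.9, -3.1), which lies in quadrant Q4. The divergence there is about +6, positive as expected for a source.

Q4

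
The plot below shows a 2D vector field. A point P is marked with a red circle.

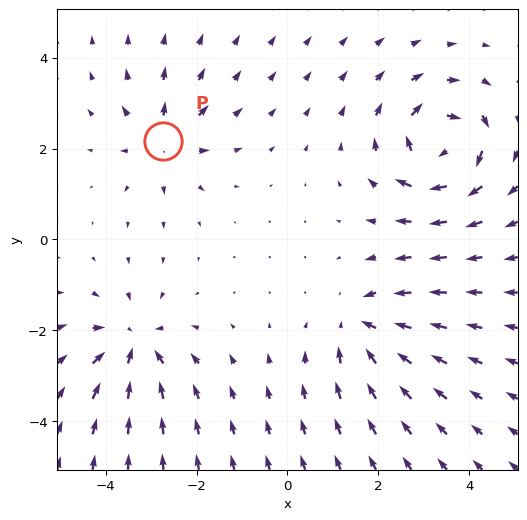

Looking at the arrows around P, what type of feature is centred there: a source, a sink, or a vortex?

At P (-2.7, 2.2) the arrows spread outward. Divergence about +5, curl ≈0 — positive divergence with near-zero curl is a source.

source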